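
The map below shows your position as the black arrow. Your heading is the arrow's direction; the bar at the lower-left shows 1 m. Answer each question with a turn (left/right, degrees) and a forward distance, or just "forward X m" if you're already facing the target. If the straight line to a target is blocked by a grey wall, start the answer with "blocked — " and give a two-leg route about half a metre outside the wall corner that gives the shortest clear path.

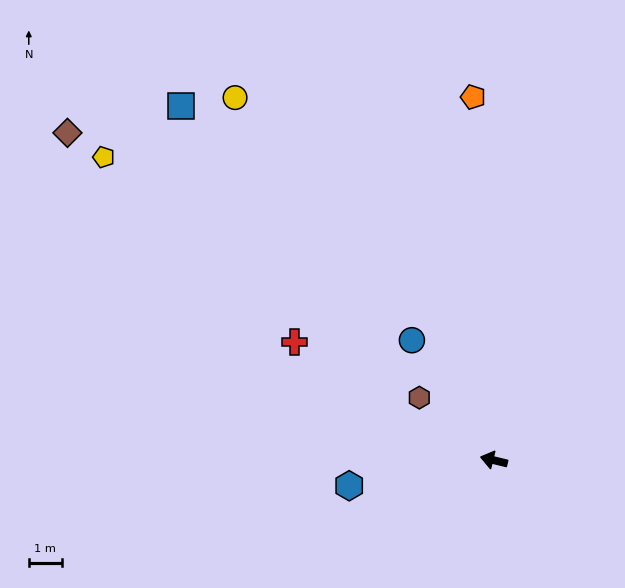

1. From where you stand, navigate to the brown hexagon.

turn right 26°, forward 3.0 m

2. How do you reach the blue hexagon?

turn left 24°, forward 4.5 m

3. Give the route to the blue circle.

turn right 42°, forward 4.4 m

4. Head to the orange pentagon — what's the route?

turn right 73°, forward 11.1 m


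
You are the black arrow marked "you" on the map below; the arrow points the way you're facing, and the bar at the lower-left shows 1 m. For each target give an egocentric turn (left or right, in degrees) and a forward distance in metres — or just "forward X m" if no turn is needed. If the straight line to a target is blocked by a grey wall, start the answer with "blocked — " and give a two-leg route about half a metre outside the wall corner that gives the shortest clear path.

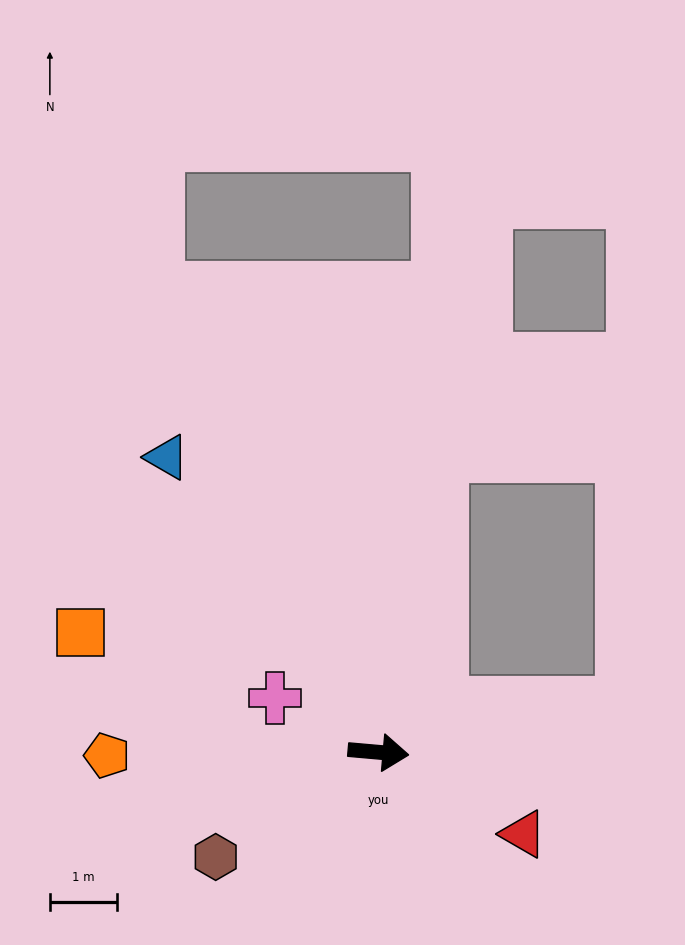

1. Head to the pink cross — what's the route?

turn left 157°, forward 1.7 m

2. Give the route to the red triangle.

turn right 24°, forward 2.5 m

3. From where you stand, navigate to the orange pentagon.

turn right 174°, forward 4.0 m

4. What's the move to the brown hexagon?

turn right 142°, forward 2.9 m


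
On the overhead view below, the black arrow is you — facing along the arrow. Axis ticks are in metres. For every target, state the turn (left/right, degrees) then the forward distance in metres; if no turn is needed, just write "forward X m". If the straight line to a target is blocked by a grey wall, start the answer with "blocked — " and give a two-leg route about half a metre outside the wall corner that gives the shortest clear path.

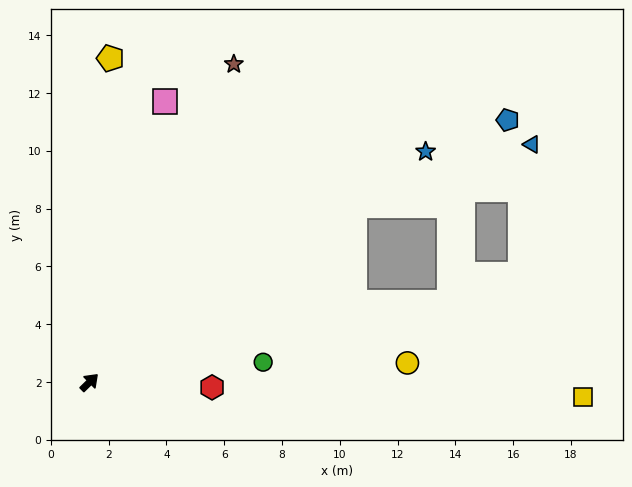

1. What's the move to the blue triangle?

blocked — turn right 11°, forward 11.0 m, then turn right 14°, forward 6.5 m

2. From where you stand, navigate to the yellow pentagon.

turn left 42°, forward 11.2 m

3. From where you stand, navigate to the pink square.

turn left 31°, forward 10.1 m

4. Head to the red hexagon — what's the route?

turn right 47°, forward 4.2 m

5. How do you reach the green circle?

turn right 38°, forward 6.0 m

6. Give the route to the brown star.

turn left 21°, forward 12.1 m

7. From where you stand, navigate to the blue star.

turn right 10°, forward 14.1 m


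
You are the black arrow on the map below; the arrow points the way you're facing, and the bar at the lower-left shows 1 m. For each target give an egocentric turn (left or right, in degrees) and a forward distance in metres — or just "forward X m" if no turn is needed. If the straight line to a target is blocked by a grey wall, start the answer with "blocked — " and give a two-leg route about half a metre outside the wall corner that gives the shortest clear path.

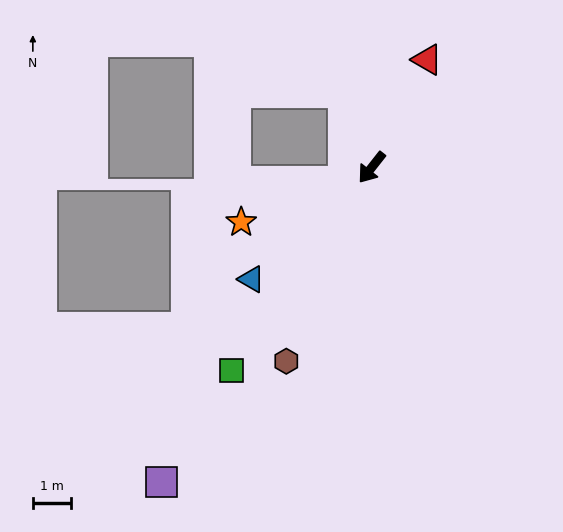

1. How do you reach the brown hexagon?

turn left 14°, forward 5.5 m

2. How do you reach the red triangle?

turn right 169°, forward 3.2 m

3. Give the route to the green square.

turn left 4°, forward 6.4 m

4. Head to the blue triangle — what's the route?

turn right 9°, forward 4.3 m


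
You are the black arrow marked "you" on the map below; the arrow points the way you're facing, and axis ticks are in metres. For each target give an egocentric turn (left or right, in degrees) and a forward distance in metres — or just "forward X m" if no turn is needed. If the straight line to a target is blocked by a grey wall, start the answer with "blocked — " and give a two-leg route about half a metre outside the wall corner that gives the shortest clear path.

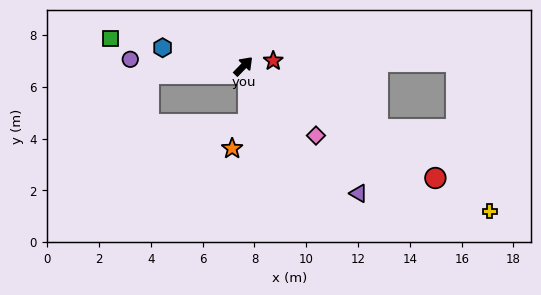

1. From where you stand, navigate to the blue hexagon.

turn left 121°, forward 3.2 m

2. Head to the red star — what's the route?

turn right 36°, forward 1.2 m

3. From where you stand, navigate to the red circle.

turn right 76°, forward 8.6 m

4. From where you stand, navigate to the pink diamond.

turn right 90°, forward 3.9 m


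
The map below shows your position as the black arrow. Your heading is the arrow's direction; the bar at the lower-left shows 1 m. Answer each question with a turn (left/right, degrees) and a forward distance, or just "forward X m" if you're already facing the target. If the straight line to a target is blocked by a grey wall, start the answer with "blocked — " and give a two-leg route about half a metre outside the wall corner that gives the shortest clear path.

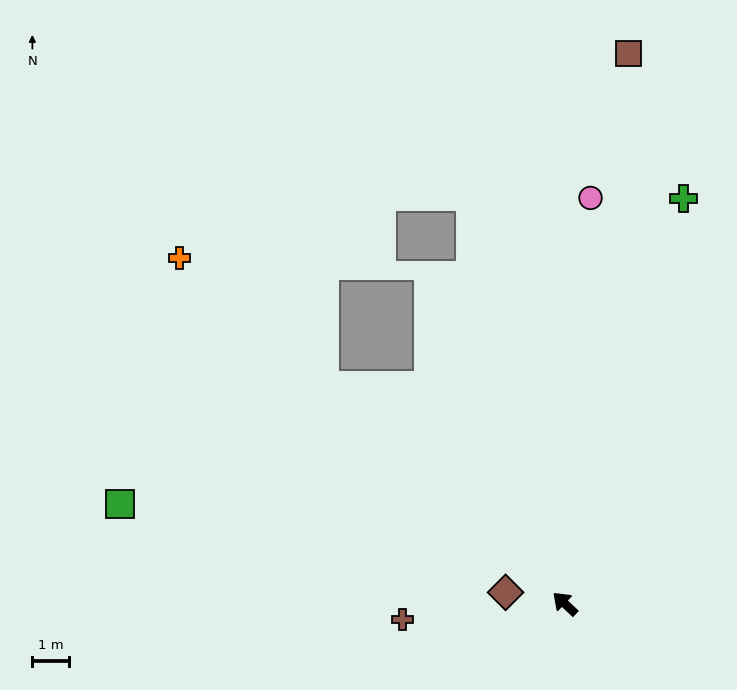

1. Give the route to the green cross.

turn right 63°, forward 11.6 m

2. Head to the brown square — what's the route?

turn right 53°, forward 15.2 m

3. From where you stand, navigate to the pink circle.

turn right 50°, forward 11.2 m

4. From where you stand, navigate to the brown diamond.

turn left 32°, forward 1.7 m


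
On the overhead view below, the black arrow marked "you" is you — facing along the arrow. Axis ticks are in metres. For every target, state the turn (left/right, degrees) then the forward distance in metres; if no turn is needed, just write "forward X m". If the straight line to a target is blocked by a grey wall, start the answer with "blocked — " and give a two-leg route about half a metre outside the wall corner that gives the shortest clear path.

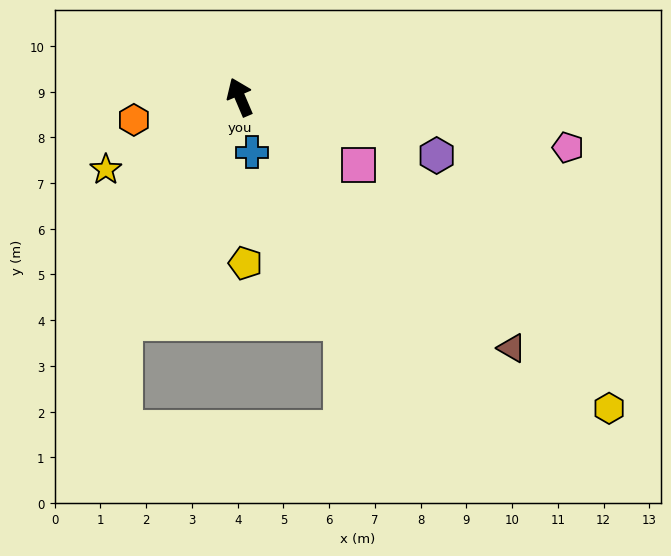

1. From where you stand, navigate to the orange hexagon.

turn left 79°, forward 2.4 m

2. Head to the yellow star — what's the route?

turn left 95°, forward 3.3 m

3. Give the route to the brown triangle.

turn right 156°, forward 8.1 m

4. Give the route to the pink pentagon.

turn right 122°, forward 7.3 m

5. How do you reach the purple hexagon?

turn right 130°, forward 4.5 m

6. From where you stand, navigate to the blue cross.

turn left 169°, forward 1.2 m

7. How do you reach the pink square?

turn right 143°, forward 3.0 m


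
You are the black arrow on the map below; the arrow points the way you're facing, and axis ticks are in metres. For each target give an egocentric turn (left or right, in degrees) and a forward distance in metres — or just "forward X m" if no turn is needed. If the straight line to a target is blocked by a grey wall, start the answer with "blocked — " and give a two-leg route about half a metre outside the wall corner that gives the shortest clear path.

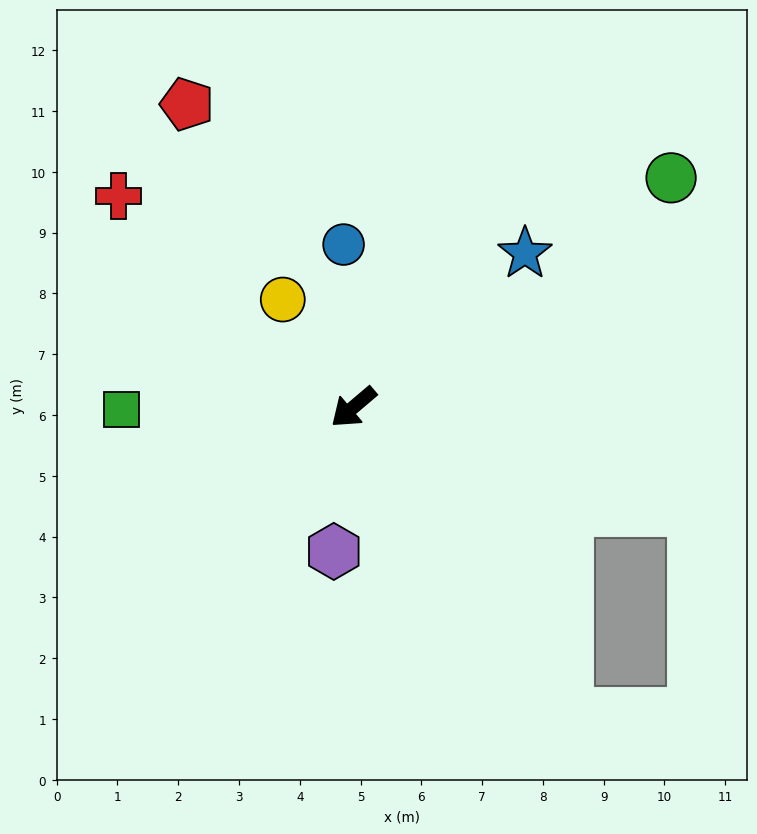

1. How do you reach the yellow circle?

turn right 97°, forward 2.1 m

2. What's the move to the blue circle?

turn right 127°, forward 2.7 m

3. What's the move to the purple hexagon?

turn left 42°, forward 2.4 m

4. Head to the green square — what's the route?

turn right 40°, forward 3.8 m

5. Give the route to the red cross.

turn right 82°, forward 5.2 m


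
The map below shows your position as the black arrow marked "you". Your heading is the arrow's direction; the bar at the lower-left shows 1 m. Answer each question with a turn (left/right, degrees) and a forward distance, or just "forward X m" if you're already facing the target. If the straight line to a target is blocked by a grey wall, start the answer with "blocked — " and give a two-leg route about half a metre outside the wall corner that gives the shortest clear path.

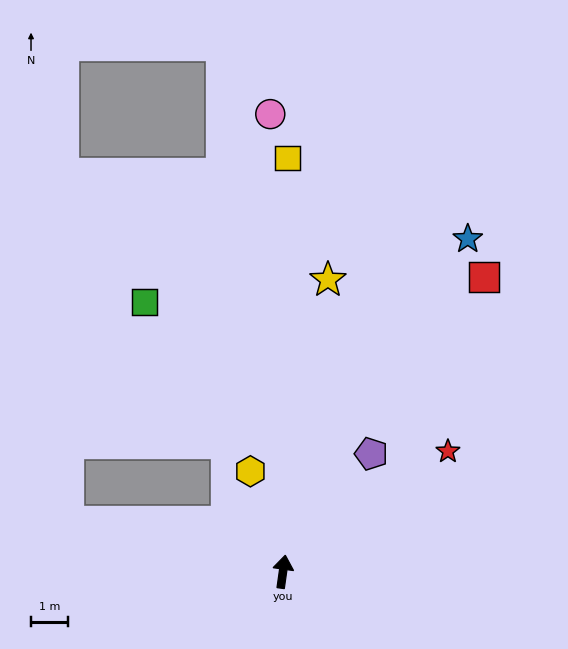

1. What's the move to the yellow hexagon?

turn left 26°, forward 2.9 m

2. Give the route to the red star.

turn right 46°, forward 5.5 m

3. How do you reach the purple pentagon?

turn right 29°, forward 4.0 m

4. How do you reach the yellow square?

turn left 7°, forward 11.2 m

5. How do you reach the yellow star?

forward 8.0 m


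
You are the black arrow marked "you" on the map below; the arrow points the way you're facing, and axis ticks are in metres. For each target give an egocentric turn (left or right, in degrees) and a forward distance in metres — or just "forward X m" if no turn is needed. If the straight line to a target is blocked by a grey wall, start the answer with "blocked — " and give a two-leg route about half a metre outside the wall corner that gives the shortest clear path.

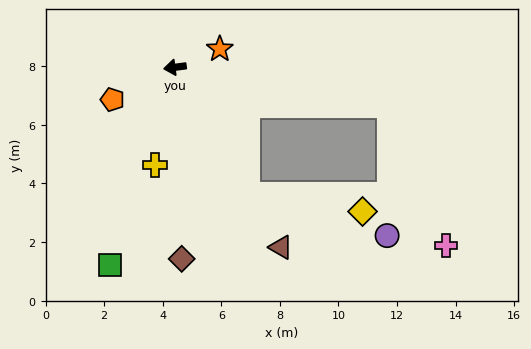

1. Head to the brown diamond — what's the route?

turn left 84°, forward 6.5 m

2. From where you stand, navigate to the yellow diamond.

blocked — turn left 112°, forward 5.0 m, then turn left 52°, forward 4.0 m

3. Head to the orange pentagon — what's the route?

turn left 20°, forward 2.4 m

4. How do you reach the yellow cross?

turn left 71°, forward 3.4 m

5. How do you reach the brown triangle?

turn left 113°, forward 7.1 m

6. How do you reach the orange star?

turn right 165°, forward 1.7 m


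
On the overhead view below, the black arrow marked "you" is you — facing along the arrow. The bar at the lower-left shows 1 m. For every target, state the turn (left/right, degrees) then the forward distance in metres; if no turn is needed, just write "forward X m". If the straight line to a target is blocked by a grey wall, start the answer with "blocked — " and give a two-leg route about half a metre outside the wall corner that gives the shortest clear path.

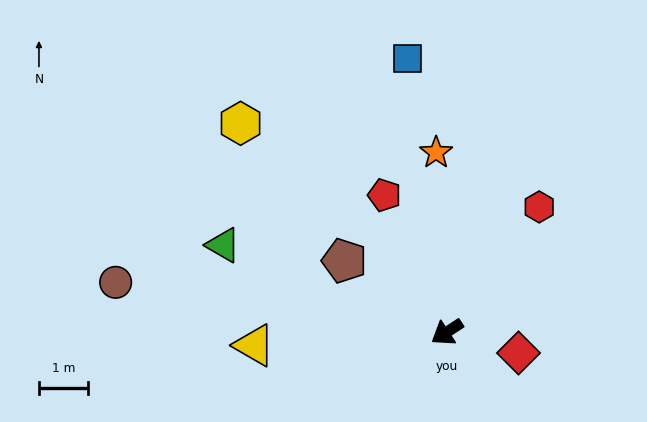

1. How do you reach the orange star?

turn right 120°, forward 3.7 m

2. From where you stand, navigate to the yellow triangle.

turn right 29°, forward 4.0 m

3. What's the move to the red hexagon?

turn right 160°, forward 3.2 m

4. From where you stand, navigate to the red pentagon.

turn right 99°, forward 3.1 m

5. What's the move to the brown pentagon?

turn right 68°, forward 2.6 m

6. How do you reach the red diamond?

turn left 131°, forward 1.5 m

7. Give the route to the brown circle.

turn right 42°, forward 6.9 m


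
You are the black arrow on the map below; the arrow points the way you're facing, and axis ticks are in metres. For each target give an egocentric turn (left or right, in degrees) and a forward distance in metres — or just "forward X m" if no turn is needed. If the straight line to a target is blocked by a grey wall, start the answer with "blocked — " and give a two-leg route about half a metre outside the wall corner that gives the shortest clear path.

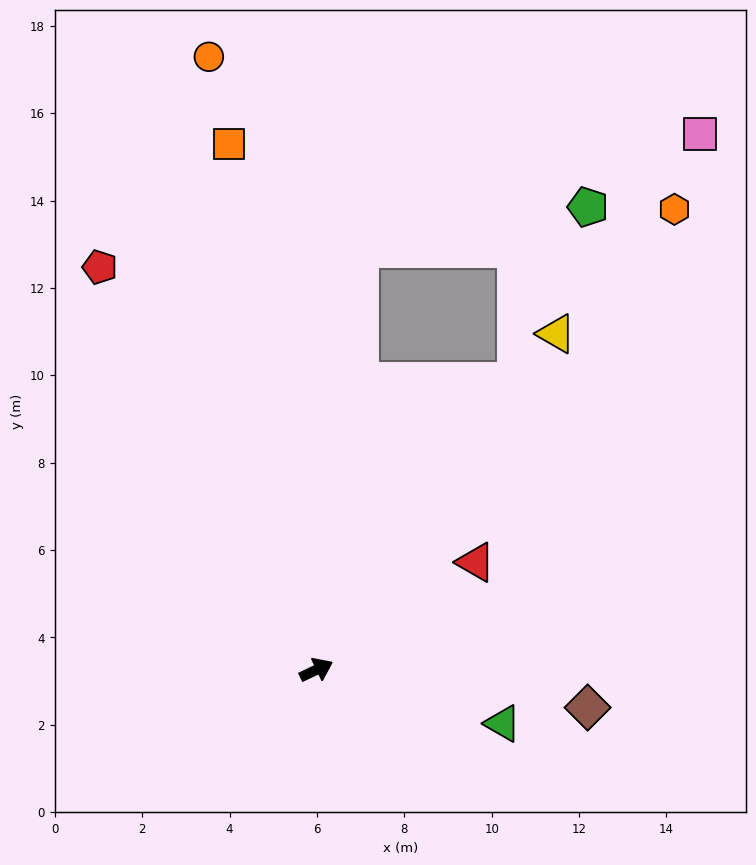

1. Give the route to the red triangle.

turn left 9°, forward 4.4 m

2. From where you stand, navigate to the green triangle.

turn right 41°, forward 4.4 m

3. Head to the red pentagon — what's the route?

turn left 93°, forward 10.5 m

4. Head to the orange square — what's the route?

turn left 74°, forward 12.2 m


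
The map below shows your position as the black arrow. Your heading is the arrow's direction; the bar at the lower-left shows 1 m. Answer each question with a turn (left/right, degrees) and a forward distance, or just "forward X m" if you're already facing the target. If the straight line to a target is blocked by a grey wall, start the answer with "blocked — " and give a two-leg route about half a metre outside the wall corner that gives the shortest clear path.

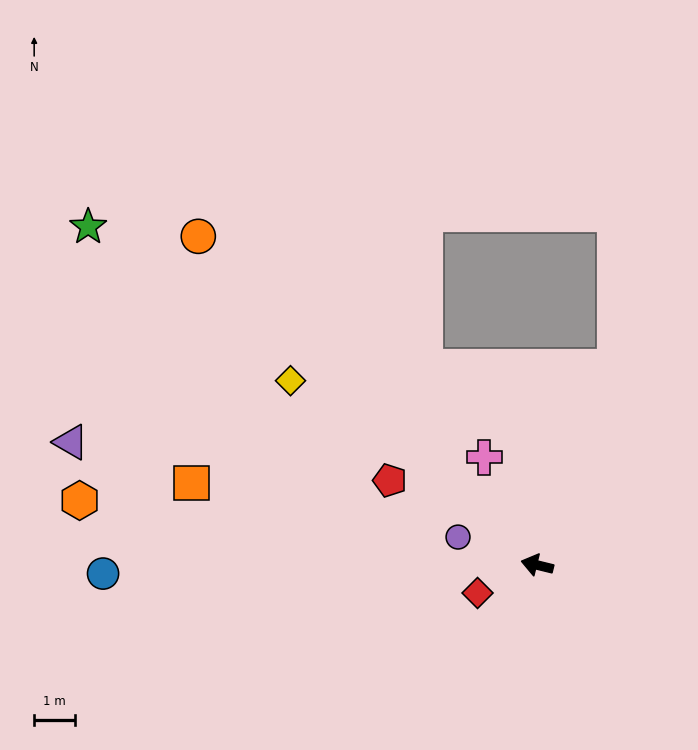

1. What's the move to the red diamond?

turn left 39°, forward 1.6 m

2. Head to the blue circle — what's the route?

turn left 15°, forward 10.5 m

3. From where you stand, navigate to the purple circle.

turn right 6°, forward 2.0 m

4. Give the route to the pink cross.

turn right 50°, forward 2.9 m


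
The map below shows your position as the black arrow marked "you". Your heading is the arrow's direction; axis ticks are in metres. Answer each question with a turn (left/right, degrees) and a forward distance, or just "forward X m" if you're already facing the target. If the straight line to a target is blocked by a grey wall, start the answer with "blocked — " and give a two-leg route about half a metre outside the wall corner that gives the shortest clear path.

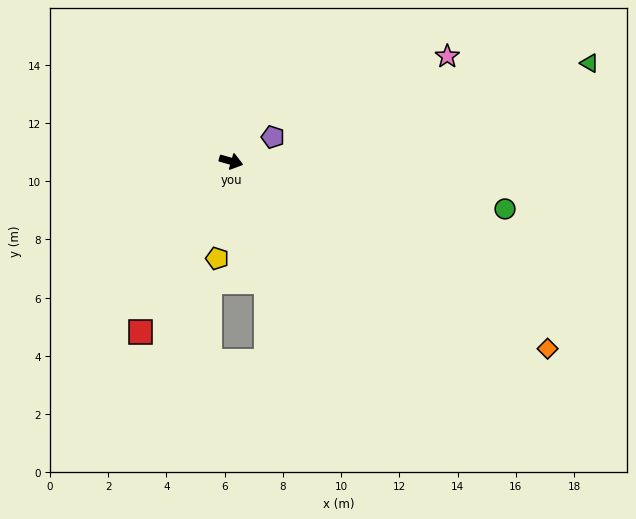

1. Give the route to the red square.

turn right 102°, forward 6.6 m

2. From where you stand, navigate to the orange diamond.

turn right 15°, forward 12.6 m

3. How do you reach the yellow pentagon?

turn right 82°, forward 3.4 m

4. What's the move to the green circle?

turn left 6°, forward 9.5 m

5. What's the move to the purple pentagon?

turn left 46°, forward 1.7 m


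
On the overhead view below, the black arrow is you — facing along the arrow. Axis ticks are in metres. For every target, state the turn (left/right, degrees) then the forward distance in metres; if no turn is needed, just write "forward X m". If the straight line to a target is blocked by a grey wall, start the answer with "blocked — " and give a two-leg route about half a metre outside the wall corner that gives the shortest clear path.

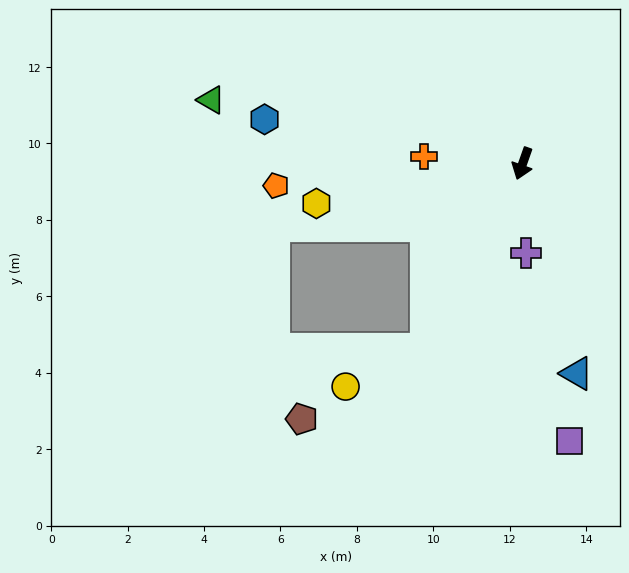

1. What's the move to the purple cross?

turn left 22°, forward 2.4 m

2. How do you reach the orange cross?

turn right 75°, forward 2.6 m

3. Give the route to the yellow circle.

blocked — turn right 8°, forward 5.5 m, then turn right 38°, forward 2.3 m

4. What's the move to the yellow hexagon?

turn right 60°, forward 5.5 m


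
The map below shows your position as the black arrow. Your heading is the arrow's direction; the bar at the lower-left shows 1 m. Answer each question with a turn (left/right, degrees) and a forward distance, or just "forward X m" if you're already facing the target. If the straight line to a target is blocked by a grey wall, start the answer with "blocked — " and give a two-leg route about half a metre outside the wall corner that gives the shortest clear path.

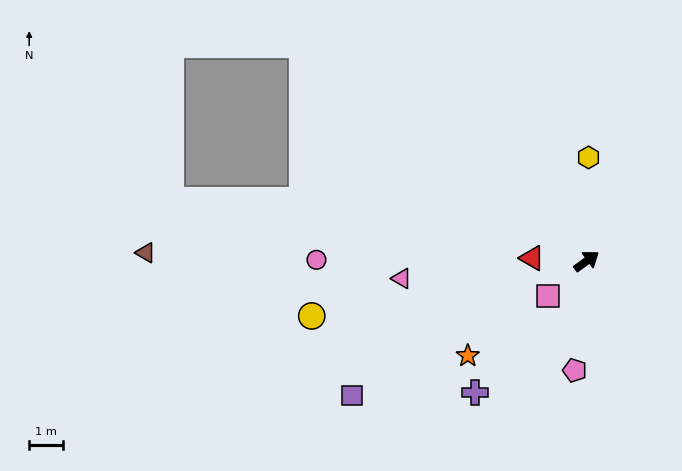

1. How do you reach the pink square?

turn right 174°, forward 1.6 m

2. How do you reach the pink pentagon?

turn right 132°, forward 3.3 m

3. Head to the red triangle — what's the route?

turn left 141°, forward 1.6 m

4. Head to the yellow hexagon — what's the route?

turn left 53°, forward 3.1 m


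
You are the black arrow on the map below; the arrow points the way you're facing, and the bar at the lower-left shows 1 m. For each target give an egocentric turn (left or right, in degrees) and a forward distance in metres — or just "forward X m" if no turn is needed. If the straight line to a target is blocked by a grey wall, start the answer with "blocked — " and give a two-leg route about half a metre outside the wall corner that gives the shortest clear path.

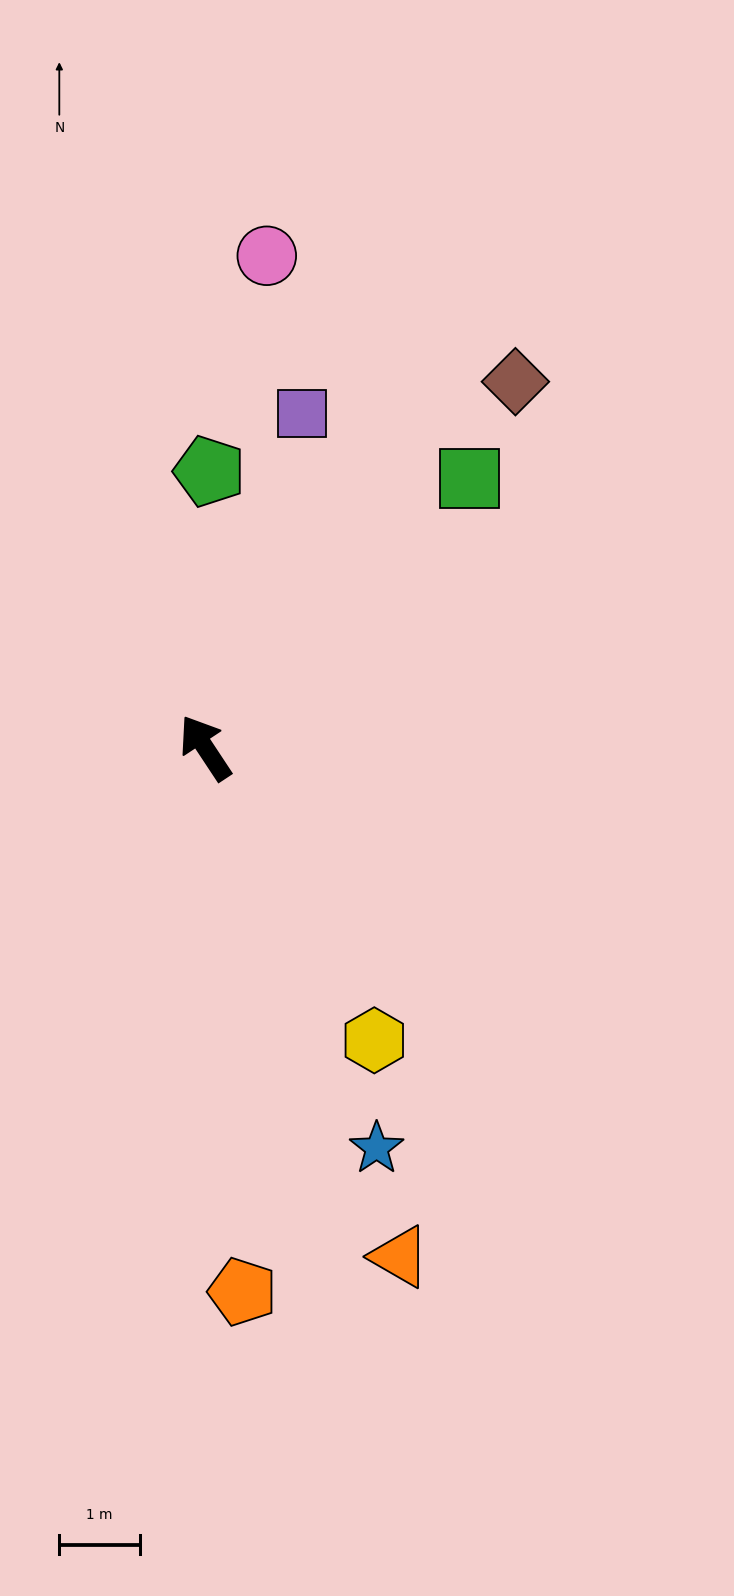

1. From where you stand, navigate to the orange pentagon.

turn left 150°, forward 6.8 m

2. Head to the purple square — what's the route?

turn right 50°, forward 4.3 m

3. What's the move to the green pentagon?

turn right 34°, forward 3.4 m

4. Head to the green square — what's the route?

turn right 78°, forward 4.7 m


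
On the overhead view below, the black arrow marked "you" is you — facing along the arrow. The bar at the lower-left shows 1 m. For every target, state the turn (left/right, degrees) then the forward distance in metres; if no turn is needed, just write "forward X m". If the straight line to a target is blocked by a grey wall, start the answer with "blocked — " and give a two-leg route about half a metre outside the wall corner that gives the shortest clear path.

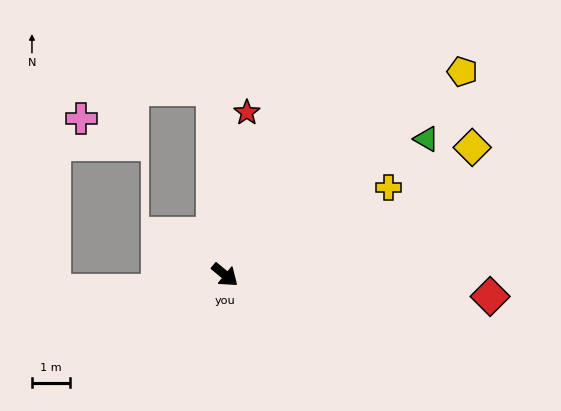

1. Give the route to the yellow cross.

turn left 68°, forward 4.8 m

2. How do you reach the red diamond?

turn left 35°, forward 7.0 m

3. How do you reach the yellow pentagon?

turn left 80°, forward 8.2 m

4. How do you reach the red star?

turn left 122°, forward 4.3 m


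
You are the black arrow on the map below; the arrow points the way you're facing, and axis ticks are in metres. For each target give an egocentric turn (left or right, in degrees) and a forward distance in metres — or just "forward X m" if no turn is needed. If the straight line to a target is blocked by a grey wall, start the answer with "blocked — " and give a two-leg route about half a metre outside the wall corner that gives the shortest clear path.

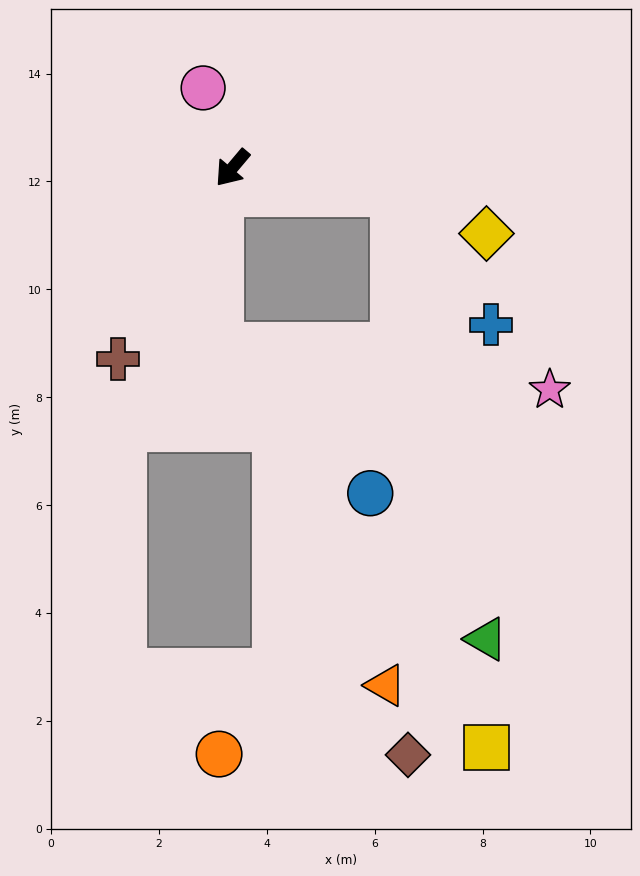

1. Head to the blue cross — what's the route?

blocked — turn left 121°, forward 3.0 m, then turn right 44°, forward 3.0 m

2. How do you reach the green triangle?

blocked — turn left 121°, forward 3.0 m, then turn right 69°, forward 8.4 m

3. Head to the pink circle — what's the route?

turn right 120°, forward 1.6 m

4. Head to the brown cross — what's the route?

turn left 9°, forward 4.1 m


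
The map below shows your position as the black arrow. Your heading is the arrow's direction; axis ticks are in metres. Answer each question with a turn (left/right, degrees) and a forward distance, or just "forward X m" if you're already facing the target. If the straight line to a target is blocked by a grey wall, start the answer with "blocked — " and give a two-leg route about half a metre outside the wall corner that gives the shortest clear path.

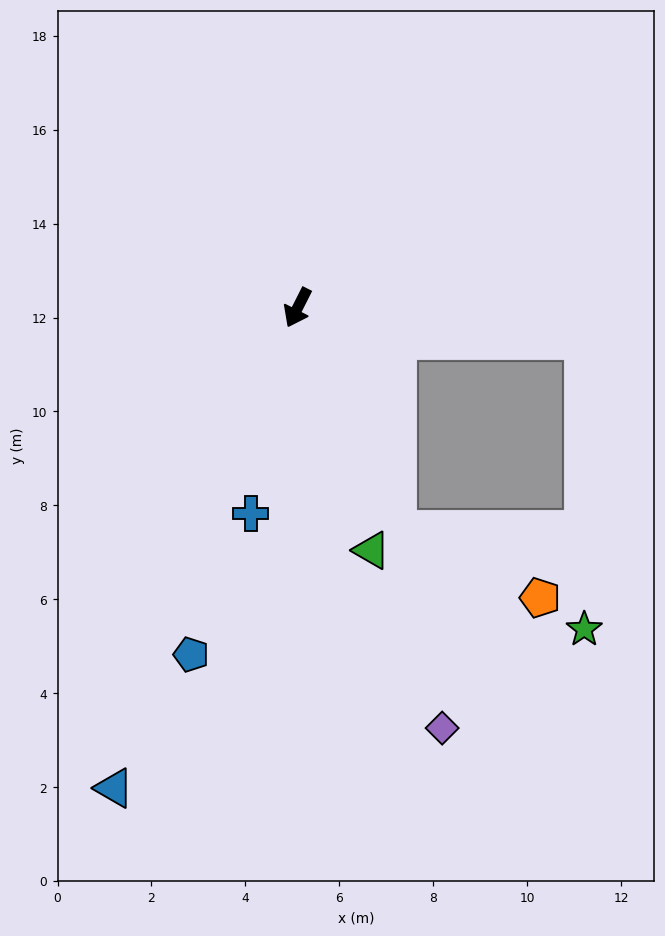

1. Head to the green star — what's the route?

blocked — turn left 110°, forward 6.1 m, then turn right 83°, forward 6.2 m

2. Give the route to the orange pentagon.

blocked — turn left 51°, forward 5.2 m, then turn left 40°, forward 3.4 m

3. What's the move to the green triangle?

turn left 44°, forward 5.4 m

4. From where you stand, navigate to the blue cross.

turn left 14°, forward 4.5 m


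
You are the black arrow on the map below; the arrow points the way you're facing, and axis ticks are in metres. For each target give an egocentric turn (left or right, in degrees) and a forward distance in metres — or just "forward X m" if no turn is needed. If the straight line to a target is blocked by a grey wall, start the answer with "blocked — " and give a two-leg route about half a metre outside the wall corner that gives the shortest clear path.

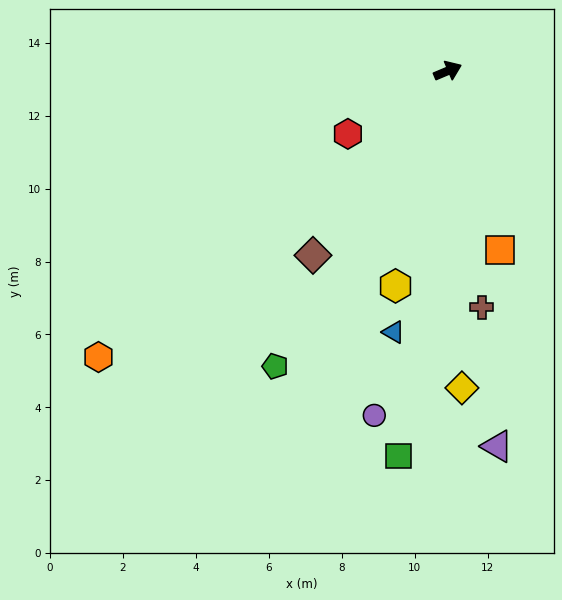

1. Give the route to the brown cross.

turn right 105°, forward 6.5 m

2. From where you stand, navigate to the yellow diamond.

turn right 110°, forward 8.7 m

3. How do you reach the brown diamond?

turn right 149°, forward 6.3 m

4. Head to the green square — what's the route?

turn right 120°, forward 10.7 m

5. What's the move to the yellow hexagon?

turn right 127°, forward 6.1 m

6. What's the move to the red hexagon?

turn right 171°, forward 3.2 m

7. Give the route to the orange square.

turn right 97°, forward 5.1 m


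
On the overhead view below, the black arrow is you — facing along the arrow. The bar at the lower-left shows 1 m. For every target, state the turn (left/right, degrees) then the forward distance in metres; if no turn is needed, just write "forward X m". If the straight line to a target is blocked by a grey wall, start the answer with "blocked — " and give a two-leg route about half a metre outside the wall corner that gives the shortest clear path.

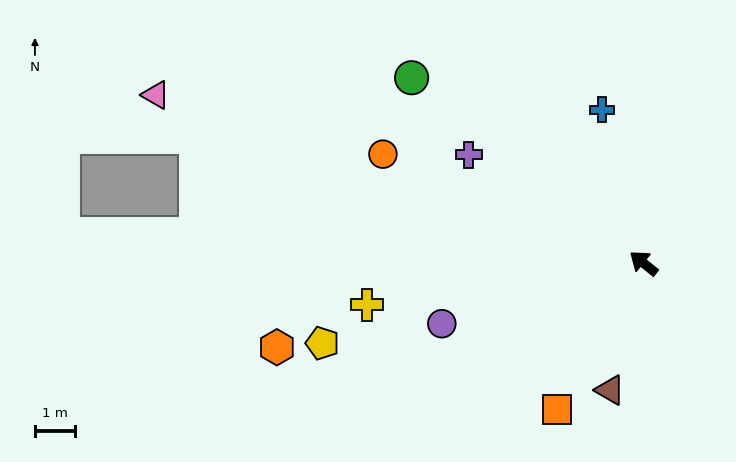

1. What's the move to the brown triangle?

turn left 114°, forward 3.3 m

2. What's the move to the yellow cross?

turn left 47°, forward 6.9 m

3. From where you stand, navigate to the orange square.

turn left 98°, forward 4.2 m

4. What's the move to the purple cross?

turn left 7°, forward 5.1 m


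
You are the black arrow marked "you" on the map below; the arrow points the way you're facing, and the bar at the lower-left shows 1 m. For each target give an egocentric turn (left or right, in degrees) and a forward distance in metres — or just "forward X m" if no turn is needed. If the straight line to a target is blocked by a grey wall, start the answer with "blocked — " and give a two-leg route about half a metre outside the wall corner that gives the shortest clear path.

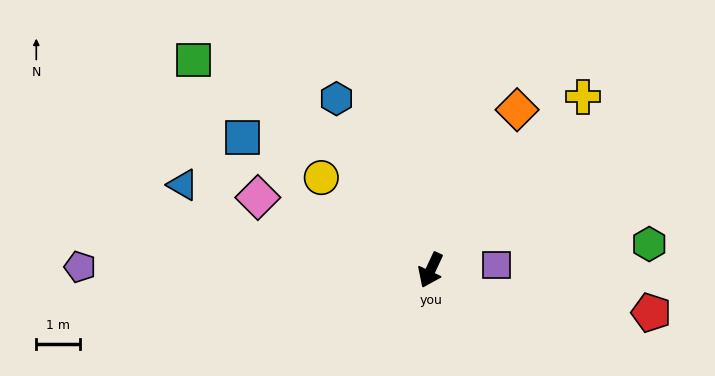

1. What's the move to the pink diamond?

turn right 88°, forward 4.3 m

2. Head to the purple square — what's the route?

turn left 120°, forward 1.5 m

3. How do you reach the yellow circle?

turn right 105°, forward 3.3 m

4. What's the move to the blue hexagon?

turn right 126°, forward 4.5 m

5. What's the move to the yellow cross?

turn left 164°, forward 5.3 m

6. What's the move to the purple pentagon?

turn right 66°, forward 8.0 m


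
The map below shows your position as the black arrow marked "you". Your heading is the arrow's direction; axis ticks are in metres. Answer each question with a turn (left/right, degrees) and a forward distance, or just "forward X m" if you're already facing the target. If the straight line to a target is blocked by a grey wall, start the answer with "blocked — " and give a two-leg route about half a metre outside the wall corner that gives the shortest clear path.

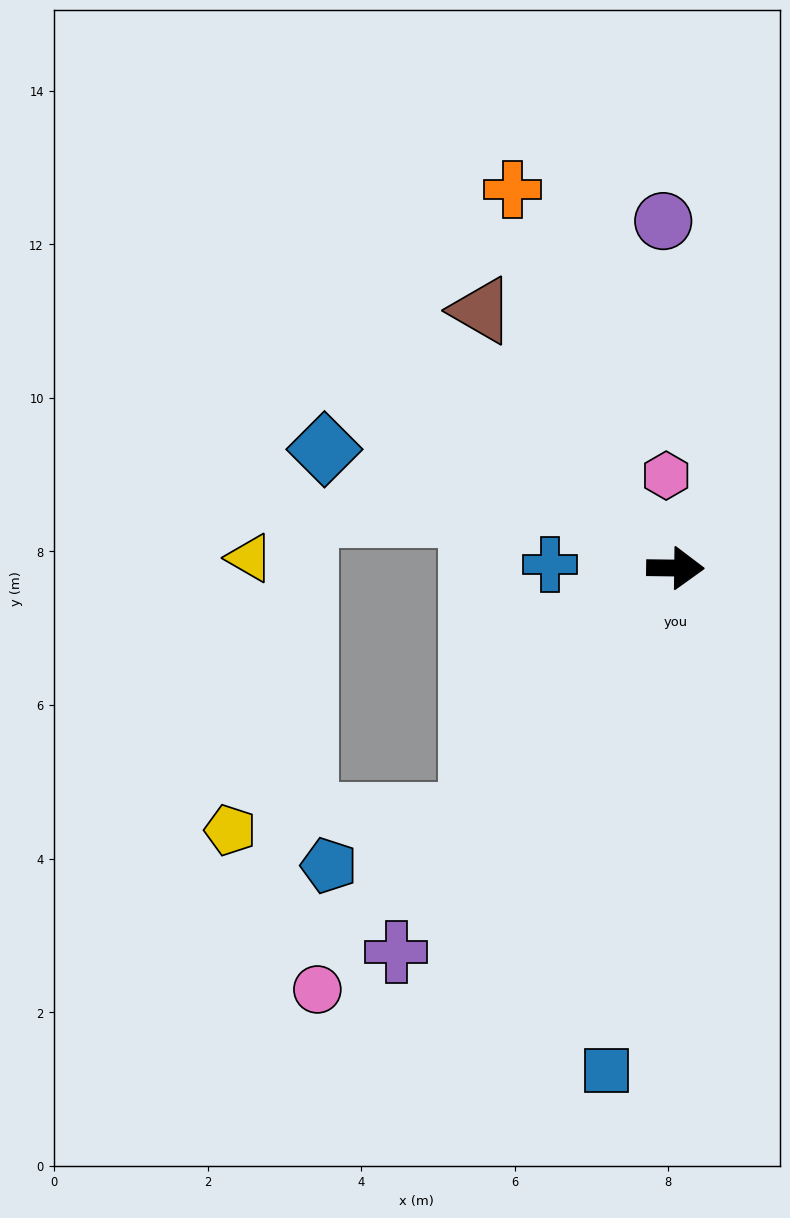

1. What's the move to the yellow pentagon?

blocked — turn right 129°, forward 4.2 m, then turn right 47°, forward 3.2 m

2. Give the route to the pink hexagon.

turn left 97°, forward 1.2 m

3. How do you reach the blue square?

turn right 97°, forward 6.6 m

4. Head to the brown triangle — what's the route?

turn left 128°, forward 4.2 m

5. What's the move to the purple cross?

turn right 125°, forward 6.2 m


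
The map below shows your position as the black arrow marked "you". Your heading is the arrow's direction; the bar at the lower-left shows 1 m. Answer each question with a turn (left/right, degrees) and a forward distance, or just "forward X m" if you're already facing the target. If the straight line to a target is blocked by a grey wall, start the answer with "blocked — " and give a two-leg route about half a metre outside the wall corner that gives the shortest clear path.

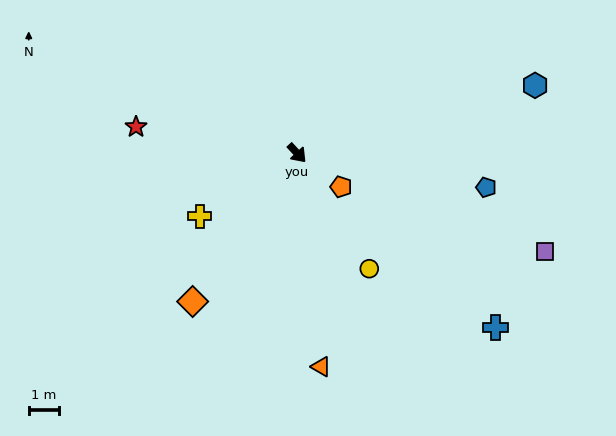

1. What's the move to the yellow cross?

turn right 100°, forward 3.8 m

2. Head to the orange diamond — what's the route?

turn right 78°, forward 6.0 m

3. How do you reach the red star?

turn right 142°, forward 5.4 m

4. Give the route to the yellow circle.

turn right 11°, forward 4.5 m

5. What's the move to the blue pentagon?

turn left 37°, forward 6.3 m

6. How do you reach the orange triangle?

turn right 36°, forward 7.1 m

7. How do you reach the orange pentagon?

turn left 10°, forward 1.8 m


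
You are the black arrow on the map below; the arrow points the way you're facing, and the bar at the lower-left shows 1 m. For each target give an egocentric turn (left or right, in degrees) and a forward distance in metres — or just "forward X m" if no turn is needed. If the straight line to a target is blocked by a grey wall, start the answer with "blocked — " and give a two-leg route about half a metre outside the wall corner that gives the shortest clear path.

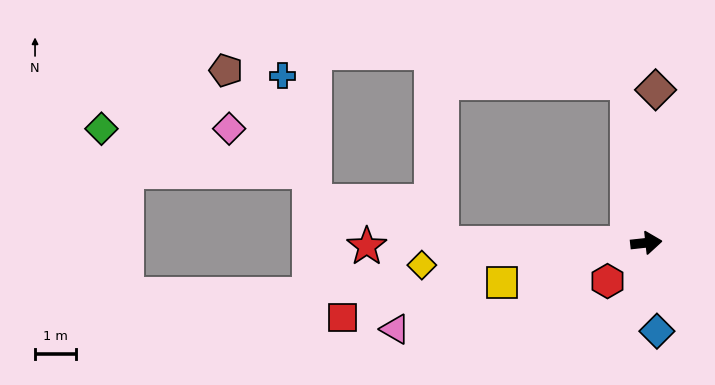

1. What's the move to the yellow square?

turn right 171°, forward 3.6 m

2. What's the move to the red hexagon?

turn right 142°, forward 1.3 m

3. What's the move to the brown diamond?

turn left 80°, forward 3.7 m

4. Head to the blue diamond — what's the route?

turn right 89°, forward 2.2 m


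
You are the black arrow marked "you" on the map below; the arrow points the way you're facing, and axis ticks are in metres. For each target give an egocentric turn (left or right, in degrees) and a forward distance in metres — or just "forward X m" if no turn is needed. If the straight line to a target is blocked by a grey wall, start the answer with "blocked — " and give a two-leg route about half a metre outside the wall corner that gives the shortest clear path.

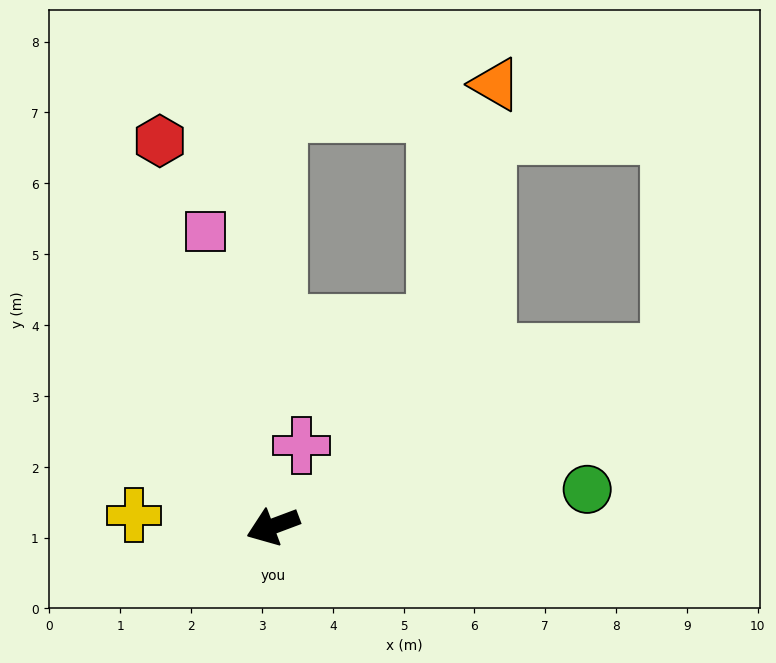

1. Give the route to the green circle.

turn left 166°, forward 4.5 m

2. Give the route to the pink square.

turn right 98°, forward 4.3 m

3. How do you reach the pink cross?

turn right 130°, forward 1.2 m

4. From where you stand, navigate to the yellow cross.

turn right 25°, forward 2.0 m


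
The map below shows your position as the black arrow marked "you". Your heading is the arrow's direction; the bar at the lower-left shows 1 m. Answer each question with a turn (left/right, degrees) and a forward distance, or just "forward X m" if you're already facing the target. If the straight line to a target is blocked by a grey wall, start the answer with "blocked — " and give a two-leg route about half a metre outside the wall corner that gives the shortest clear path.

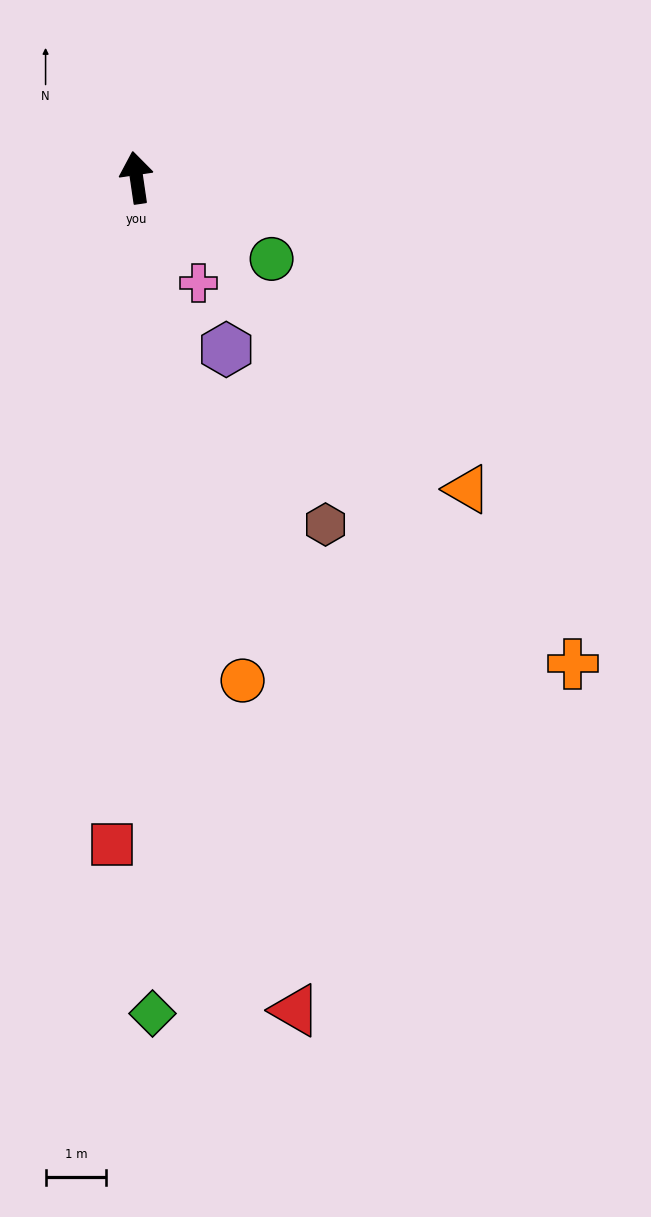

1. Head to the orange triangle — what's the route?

turn right 142°, forward 7.5 m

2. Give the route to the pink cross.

turn right 158°, forward 2.0 m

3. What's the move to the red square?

turn left 170°, forward 11.0 m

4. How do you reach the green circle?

turn right 129°, forward 2.6 m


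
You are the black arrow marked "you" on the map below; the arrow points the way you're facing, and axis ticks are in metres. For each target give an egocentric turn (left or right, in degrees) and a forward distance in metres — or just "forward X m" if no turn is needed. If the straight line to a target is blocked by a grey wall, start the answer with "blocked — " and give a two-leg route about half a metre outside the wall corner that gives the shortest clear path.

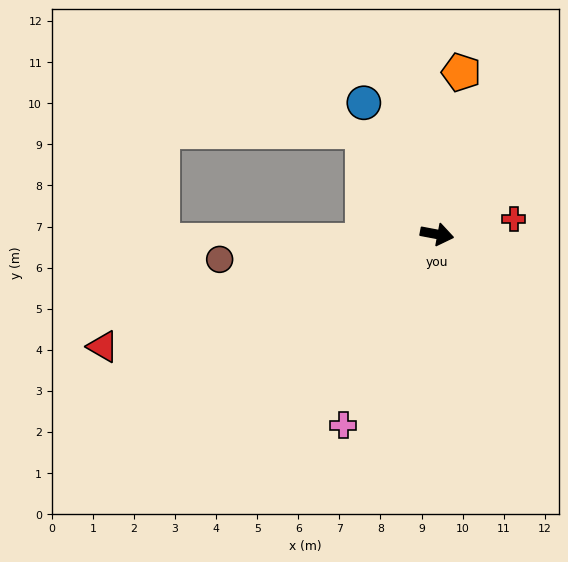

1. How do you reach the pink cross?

turn right 105°, forward 5.2 m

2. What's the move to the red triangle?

turn right 151°, forward 8.6 m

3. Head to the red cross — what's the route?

turn left 22°, forward 1.9 m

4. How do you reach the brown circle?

turn right 163°, forward 5.3 m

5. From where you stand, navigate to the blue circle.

turn left 130°, forward 3.7 m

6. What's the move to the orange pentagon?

turn left 92°, forward 4.0 m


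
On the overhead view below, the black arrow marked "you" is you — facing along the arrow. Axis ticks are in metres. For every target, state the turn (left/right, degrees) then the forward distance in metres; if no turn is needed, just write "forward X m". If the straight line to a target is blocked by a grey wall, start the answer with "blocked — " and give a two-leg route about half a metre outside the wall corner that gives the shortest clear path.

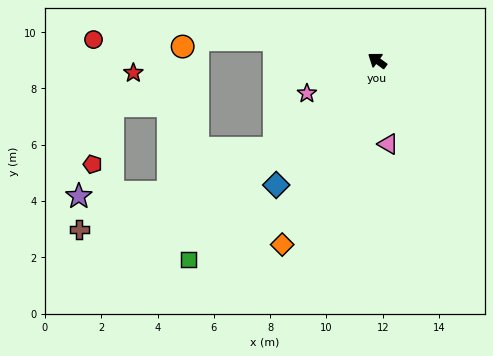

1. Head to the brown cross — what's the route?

blocked — turn left 77°, forward 4.8 m, then turn right 19°, forward 7.5 m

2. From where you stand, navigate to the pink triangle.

turn left 133°, forward 3.0 m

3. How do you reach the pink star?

turn left 61°, forward 2.8 m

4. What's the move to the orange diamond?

turn left 99°, forward 7.4 m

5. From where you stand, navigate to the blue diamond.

turn left 87°, forward 5.7 m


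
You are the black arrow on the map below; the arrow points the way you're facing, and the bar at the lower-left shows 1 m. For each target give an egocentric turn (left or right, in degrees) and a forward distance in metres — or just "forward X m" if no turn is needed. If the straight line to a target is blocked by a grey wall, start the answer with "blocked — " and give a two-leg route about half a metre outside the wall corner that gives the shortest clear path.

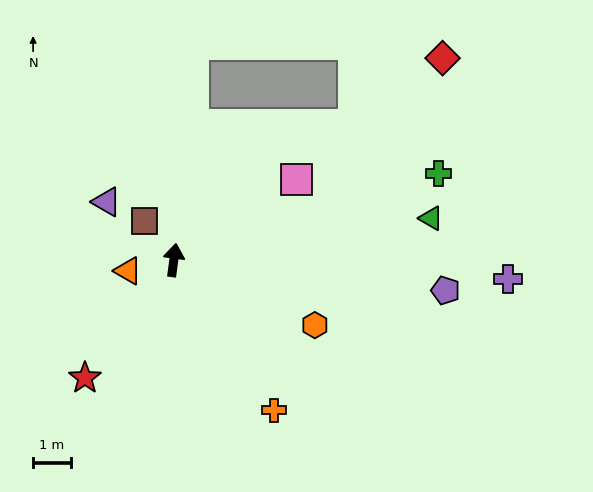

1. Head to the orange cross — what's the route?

turn right 139°, forward 4.8 m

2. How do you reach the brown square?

turn left 44°, forward 1.3 m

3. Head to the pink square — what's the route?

turn right 49°, forward 3.9 m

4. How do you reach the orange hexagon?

turn right 107°, forward 4.1 m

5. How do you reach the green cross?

turn right 64°, forward 7.4 m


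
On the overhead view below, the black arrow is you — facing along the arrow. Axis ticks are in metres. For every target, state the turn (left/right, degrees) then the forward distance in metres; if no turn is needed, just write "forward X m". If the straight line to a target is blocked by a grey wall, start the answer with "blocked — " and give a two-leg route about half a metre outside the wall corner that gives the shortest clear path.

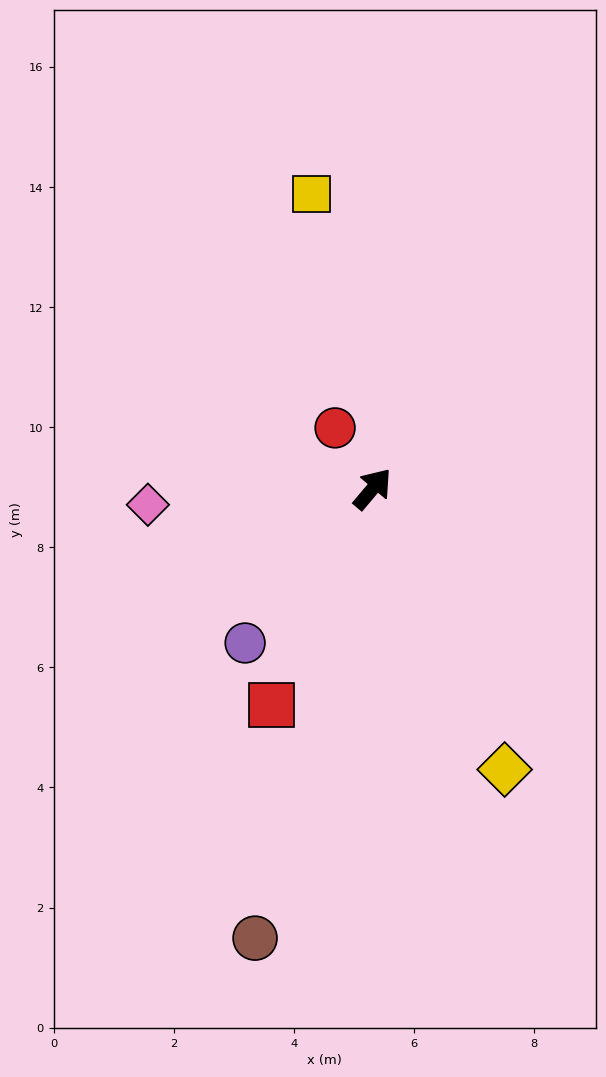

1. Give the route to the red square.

turn right 165°, forward 4.0 m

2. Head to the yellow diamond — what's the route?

turn right 115°, forward 5.2 m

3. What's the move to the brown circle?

turn right 155°, forward 7.7 m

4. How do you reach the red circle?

turn left 72°, forward 1.2 m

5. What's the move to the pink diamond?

turn left 134°, forward 3.8 m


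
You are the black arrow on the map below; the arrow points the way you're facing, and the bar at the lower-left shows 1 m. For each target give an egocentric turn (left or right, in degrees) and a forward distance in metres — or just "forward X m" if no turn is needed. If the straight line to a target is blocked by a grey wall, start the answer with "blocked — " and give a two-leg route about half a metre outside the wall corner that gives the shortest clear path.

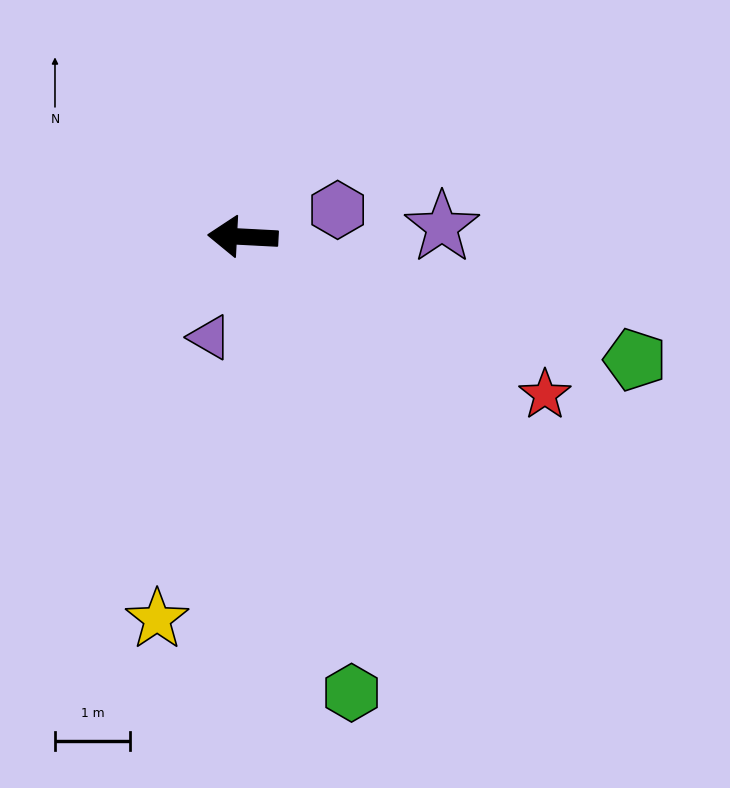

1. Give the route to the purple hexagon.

turn right 161°, forward 1.3 m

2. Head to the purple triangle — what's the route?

turn left 75°, forward 1.4 m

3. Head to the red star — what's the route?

turn left 155°, forward 4.5 m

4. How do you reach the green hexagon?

turn left 106°, forward 6.2 m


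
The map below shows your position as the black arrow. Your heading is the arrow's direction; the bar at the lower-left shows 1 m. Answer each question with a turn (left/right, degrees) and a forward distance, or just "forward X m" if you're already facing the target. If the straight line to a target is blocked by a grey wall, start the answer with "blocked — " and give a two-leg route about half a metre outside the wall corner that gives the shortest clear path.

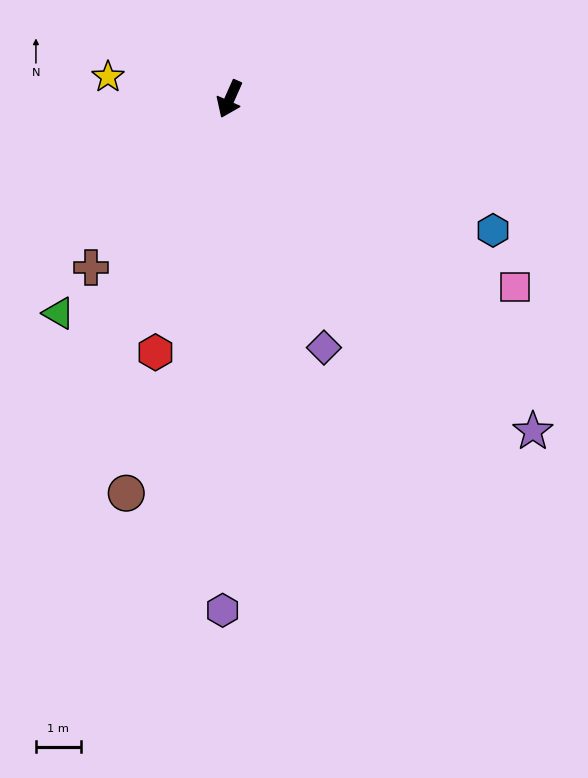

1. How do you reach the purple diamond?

turn left 45°, forward 5.9 m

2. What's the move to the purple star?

turn left 66°, forward 10.0 m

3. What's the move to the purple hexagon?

turn left 23°, forward 11.4 m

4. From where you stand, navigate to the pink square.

turn left 81°, forward 7.6 m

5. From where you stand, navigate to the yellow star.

turn right 76°, forward 2.8 m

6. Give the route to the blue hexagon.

turn left 87°, forward 6.6 m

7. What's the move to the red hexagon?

turn left 8°, forward 5.9 m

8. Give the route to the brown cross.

turn right 15°, forward 4.9 m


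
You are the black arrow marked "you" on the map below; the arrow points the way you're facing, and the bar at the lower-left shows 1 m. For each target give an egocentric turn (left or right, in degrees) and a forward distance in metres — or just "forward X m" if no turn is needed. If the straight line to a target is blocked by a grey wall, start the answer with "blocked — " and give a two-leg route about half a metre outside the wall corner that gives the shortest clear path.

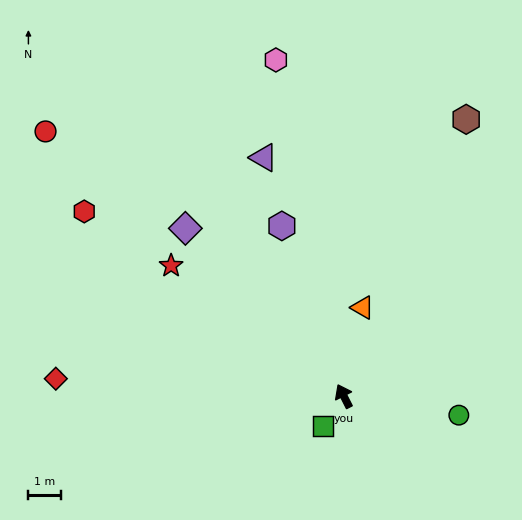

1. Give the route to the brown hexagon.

turn right 51°, forward 9.3 m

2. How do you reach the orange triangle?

turn right 39°, forward 2.8 m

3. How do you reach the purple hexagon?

turn right 7°, forward 5.5 m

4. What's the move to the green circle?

turn right 126°, forward 3.6 m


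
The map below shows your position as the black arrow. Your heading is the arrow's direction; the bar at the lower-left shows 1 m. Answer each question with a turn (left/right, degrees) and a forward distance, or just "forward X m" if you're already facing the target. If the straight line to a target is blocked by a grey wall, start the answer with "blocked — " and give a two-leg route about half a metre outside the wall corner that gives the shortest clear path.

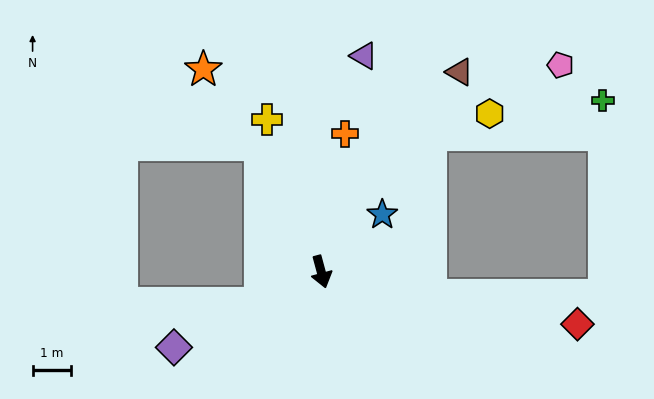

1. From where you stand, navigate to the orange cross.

turn left 155°, forward 3.7 m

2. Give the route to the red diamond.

turn left 63°, forward 6.8 m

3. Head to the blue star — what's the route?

turn left 118°, forward 2.2 m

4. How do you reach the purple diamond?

turn right 78°, forward 4.3 m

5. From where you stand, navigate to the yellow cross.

turn right 176°, forward 4.2 m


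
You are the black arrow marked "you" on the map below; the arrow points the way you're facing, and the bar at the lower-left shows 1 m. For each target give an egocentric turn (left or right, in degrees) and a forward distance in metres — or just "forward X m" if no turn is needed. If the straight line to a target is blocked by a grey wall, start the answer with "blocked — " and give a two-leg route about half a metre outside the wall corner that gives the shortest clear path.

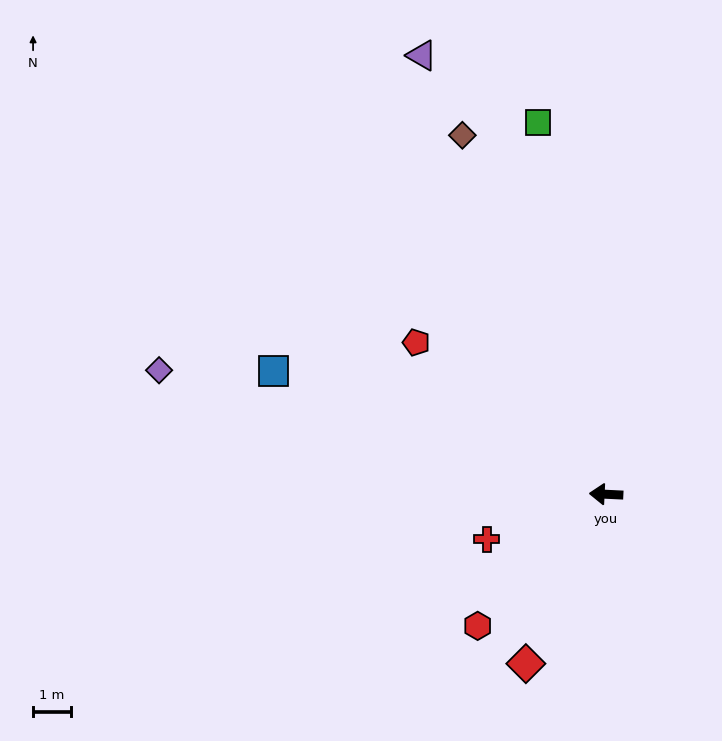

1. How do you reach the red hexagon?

turn left 48°, forward 4.9 m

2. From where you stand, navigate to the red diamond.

turn left 67°, forward 5.0 m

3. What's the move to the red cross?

turn left 23°, forward 3.4 m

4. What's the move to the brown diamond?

turn right 65°, forward 10.3 m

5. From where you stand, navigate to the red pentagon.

turn right 36°, forward 6.5 m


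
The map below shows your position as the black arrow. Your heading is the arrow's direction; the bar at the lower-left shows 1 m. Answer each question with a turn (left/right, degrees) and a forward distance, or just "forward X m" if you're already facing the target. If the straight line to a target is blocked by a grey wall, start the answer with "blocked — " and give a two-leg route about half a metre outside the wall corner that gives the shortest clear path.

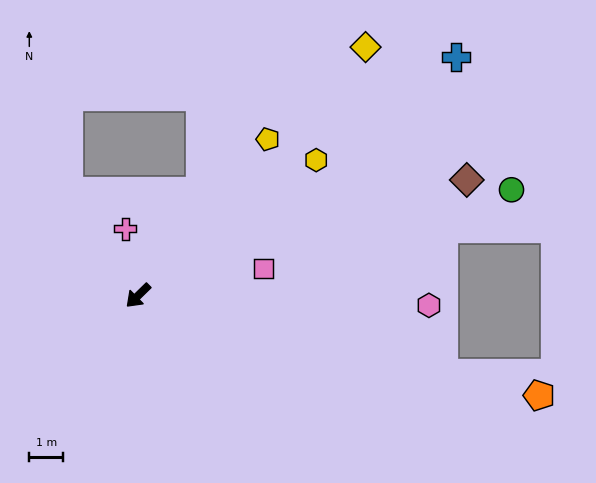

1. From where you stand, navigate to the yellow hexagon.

turn left 173°, forward 6.6 m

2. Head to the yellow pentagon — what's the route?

turn right 174°, forward 6.0 m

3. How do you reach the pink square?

turn left 148°, forward 3.8 m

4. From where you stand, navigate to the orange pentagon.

turn left 122°, forward 12.1 m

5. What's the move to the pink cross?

turn right 124°, forward 2.0 m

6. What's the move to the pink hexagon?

turn left 134°, forward 8.5 m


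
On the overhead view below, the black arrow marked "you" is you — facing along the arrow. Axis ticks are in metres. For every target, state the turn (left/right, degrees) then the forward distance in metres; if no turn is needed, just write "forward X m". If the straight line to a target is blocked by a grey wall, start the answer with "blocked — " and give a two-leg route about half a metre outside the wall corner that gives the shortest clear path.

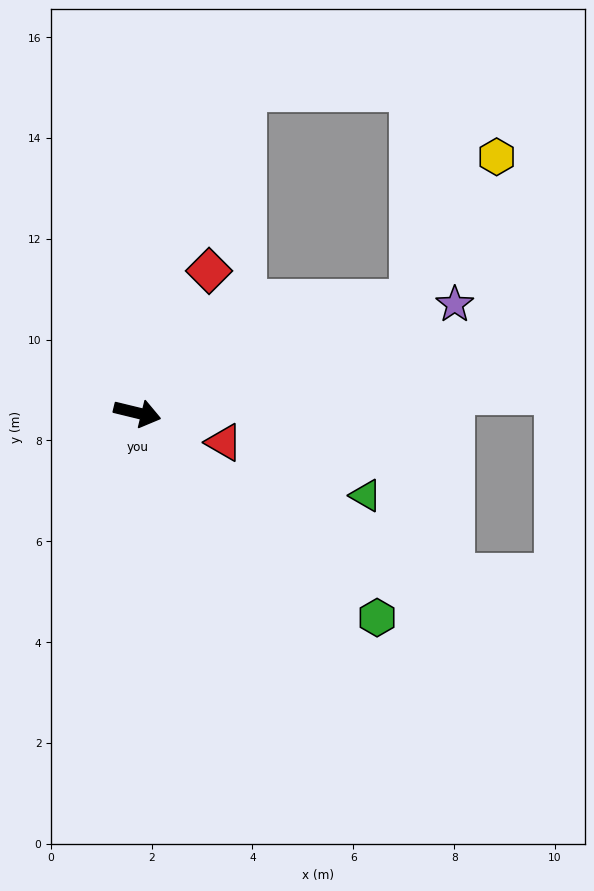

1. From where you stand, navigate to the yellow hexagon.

blocked — turn left 36°, forward 5.9 m, then turn left 37°, forward 3.3 m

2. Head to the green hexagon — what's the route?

turn right 27°, forward 6.3 m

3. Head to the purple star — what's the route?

turn left 33°, forward 6.7 m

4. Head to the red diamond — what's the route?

turn left 77°, forward 3.2 m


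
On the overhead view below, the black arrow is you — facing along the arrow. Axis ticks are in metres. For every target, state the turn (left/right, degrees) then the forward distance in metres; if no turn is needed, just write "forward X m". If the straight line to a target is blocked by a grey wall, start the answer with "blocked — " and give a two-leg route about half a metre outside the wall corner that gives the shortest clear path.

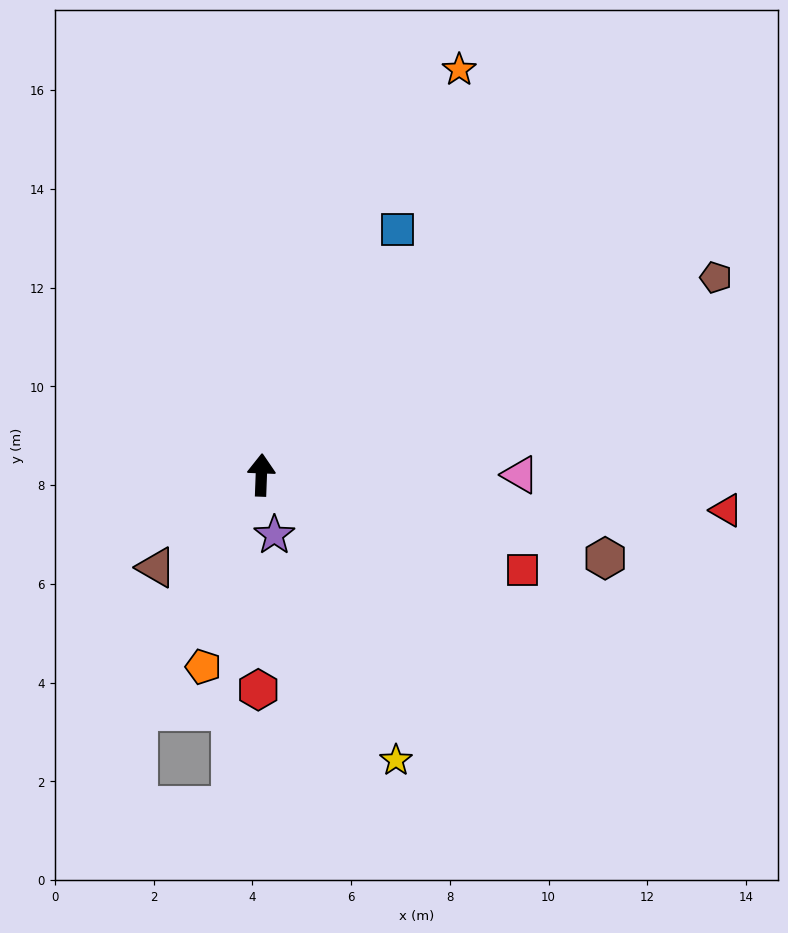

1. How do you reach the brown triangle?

turn left 133°, forward 2.8 m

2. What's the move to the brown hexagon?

turn right 101°, forward 7.2 m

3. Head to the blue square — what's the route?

turn right 27°, forward 5.7 m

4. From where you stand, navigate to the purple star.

turn right 166°, forward 1.2 m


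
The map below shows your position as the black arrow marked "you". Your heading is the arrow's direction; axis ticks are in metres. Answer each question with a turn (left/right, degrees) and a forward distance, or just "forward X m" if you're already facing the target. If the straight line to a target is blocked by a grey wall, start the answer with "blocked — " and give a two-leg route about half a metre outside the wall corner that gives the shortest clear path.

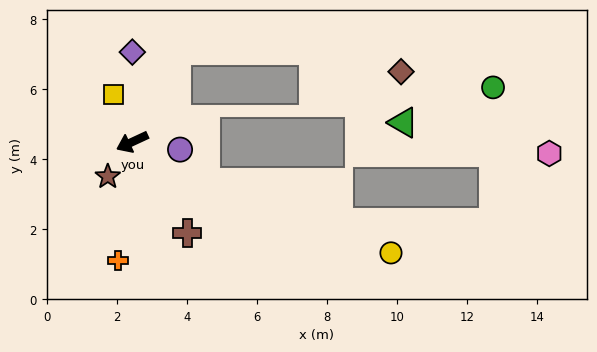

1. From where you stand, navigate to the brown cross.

turn left 96°, forward 3.0 m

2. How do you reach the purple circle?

turn left 146°, forward 1.4 m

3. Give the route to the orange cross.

turn left 58°, forward 3.4 m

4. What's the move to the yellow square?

turn right 93°, forward 1.4 m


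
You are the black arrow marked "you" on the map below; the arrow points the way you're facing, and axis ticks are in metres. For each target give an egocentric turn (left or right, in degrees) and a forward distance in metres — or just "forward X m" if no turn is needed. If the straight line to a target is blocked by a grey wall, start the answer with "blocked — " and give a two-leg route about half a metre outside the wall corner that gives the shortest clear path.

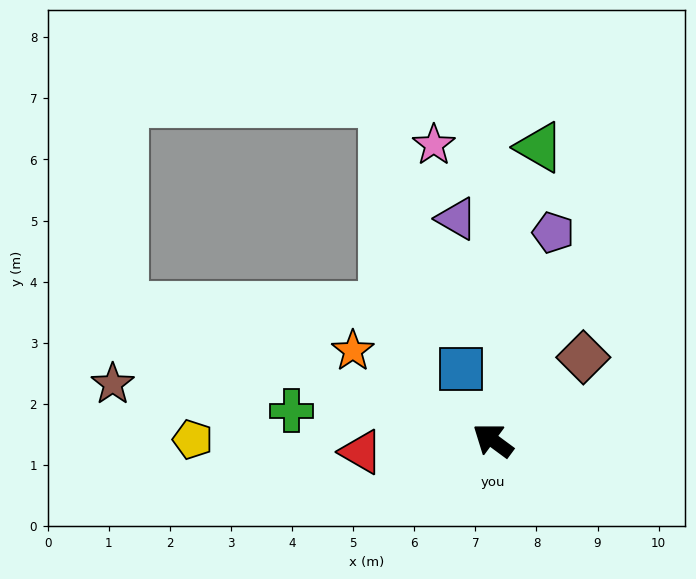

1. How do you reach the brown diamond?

turn right 101°, forward 2.0 m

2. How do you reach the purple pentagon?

turn right 70°, forward 3.5 m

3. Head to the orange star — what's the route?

turn left 4°, forward 2.7 m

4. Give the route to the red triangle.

turn left 41°, forward 2.2 m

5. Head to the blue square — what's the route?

turn right 29°, forward 1.3 m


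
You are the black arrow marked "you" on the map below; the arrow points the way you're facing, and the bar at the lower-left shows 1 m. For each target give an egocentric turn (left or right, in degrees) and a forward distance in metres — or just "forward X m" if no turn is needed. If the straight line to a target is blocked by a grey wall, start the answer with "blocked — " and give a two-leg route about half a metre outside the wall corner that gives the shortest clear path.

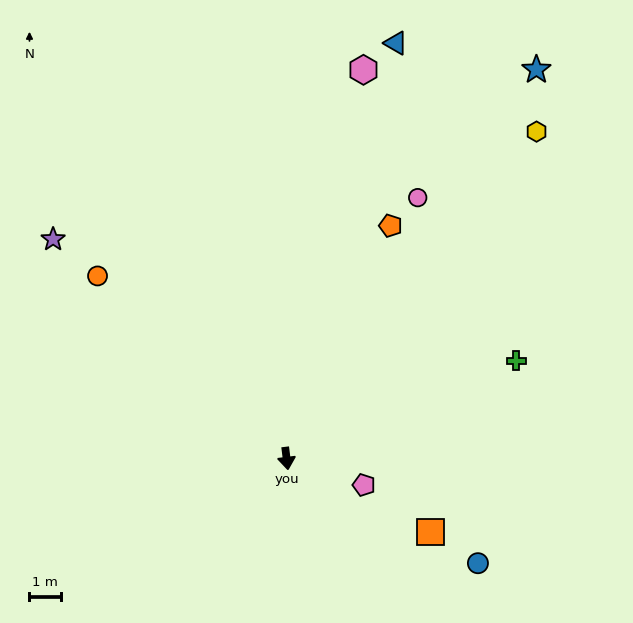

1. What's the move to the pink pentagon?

turn left 64°, forward 2.6 m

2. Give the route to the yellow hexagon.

turn left 136°, forward 13.1 m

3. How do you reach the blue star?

turn left 140°, forward 14.8 m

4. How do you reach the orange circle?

turn right 141°, forward 8.4 m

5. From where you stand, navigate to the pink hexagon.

turn left 162°, forward 12.7 m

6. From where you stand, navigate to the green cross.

turn left 106°, forward 8.0 m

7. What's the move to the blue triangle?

turn left 158°, forward 13.7 m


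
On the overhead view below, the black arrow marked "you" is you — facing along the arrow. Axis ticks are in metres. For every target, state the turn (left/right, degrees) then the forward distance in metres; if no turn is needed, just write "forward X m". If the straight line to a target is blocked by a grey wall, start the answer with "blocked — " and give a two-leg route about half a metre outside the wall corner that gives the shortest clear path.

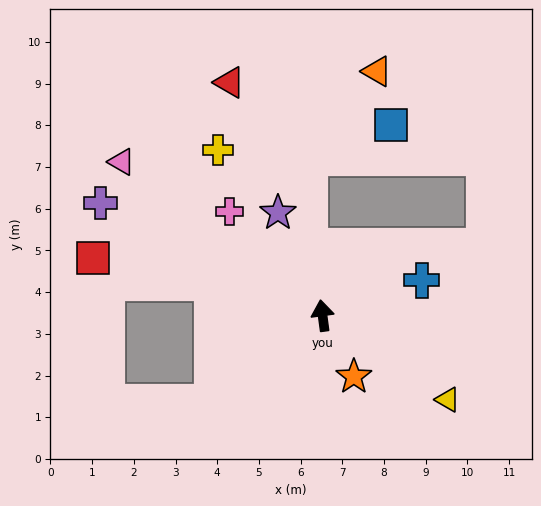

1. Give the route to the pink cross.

turn left 34°, forward 3.3 m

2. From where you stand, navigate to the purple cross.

turn left 55°, forward 6.0 m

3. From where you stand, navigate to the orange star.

turn right 161°, forward 1.6 m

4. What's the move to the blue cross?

turn right 78°, forward 2.5 m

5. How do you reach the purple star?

turn left 16°, forward 2.7 m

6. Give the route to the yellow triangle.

turn right 132°, forward 3.6 m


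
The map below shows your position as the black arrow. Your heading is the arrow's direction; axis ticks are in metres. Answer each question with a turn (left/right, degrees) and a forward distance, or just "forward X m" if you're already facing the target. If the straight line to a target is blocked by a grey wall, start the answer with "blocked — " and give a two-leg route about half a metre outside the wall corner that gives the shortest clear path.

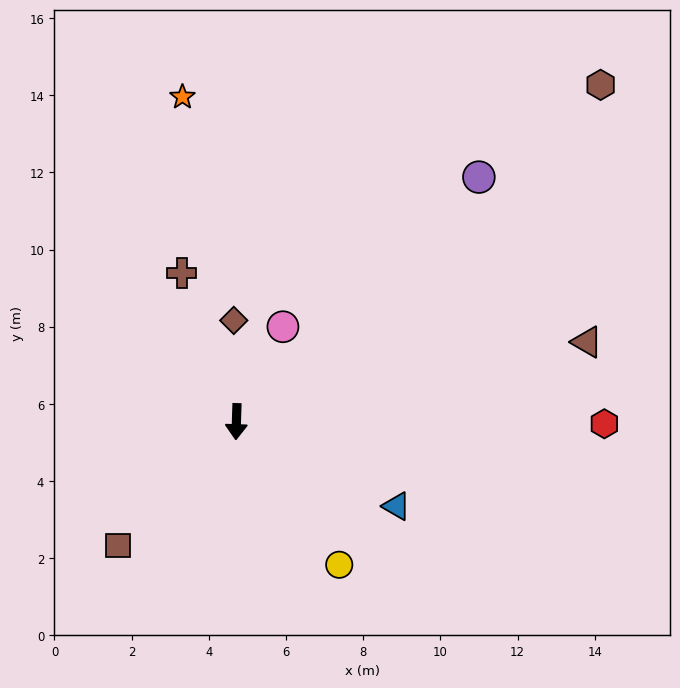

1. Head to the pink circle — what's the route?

turn left 156°, forward 2.7 m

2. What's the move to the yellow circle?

turn left 38°, forward 4.6 m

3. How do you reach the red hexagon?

turn left 92°, forward 9.5 m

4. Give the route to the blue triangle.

turn left 64°, forward 4.7 m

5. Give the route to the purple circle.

turn left 137°, forward 8.9 m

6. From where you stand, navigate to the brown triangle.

turn left 105°, forward 9.3 m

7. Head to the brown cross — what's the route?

turn right 158°, forward 4.1 m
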